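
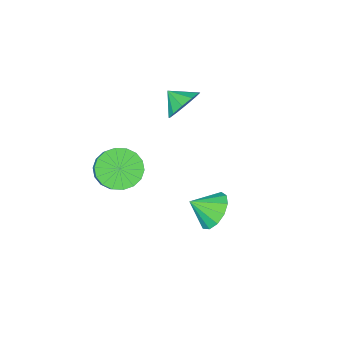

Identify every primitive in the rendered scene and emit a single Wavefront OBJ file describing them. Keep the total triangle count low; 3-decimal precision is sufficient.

v 1.985 -1.88 -2.062
v 2.938 -1.754 -2.598
v 3.407 -0.775 -1.535
v 2.455 -0.9 -0.998
v 2.655 -1.406 -2.794
v 3.125 -0.426 -1.731
v 2.24 -1.152 -2.845
v 2.71 -0.172 -1.782
v 1.775 -1.041 -2.742
v 2.244 -0.061 -1.679
v 1.351 -1.097 -2.503
v 1.82 -0.117 -1.44
v 1.053 -1.308 -2.177
v 1.522 -0.328 -1.114
v 0.939 -1.632 -1.828
v 1.409 -0.652 -0.765
v 1.033 -2.005 -1.525
v 1.502 -1.026 -0.462
v 1.315 -2.354 -1.329
v 1.785 -1.374 -0.266
v 1.73 -2.608 -1.278
v 2.2 -1.628 -0.215
v 2.196 -2.719 -1.381
v 2.665 -1.739 -0.318
v 2.62 -2.663 -1.62
v 3.089 -1.683 -0.557
v 2.918 -2.452 -1.946
v 3.387 -1.472 -0.883
v 3.031 -2.128 -2.295
v 3.501 -1.148 -1.232
v 0.542 3.656 -1.253
v 1.043 3.347 -2.073
v 1.458 3.164 -0.507
v 1.232 3.872 -1.958
v 1.201 4.328 -1.619
v 0.961 4.571 -1.164
v 0.588 4.523 -0.737
v 0.2 4.2 -0.474
v -0.079 3.705 -0.458
v -0.161 3.194 -0.694
v -0.02 2.829 -1.108
v 0.299 2.728 -1.568
v 0.696 2.921 -1.928
v -1.226 -1.323 1.36
v -0.624 -1.556 0.61
v -0.894 -2.197 1.9
v -0.314 -1.199 0.998
v -0.352 -0.889 1.524
v -0.724 -0.745 1.987
v -1.288 -0.821 2.212
v -1.829 -1.089 2.111
v -2.139 -1.446 1.723
v -2.101 -1.757 1.197
v -1.729 -1.901 0.733
v -1.165 -1.824 0.509
f 2 1 5
f 2 5 3
f 3 5 6
f 3 6 4
f 5 1 7
f 5 7 6
f 6 7 8
f 6 8 4
f 7 1 9
f 7 9 8
f 8 9 10
f 8 10 4
f 9 1 11
f 9 11 10
f 10 11 12
f 10 12 4
f 11 1 13
f 11 13 12
f 12 13 14
f 12 14 4
f 13 1 15
f 13 15 14
f 14 15 16
f 14 16 4
f 15 1 17
f 15 17 16
f 16 17 18
f 16 18 4
f 17 1 19
f 17 19 18
f 18 19 20
f 18 20 4
f 19 1 21
f 19 21 20
f 20 21 22
f 20 22 4
f 21 1 23
f 21 23 22
f 22 23 24
f 22 24 4
f 23 1 25
f 23 25 24
f 24 25 26
f 24 26 4
f 25 1 27
f 25 27 26
f 26 27 28
f 26 28 4
f 27 1 29
f 27 29 28
f 28 29 30
f 28 30 4
f 29 1 2
f 29 2 30
f 30 2 3
f 30 3 4
f 32 31 34
f 32 34 33
f 34 31 35
f 34 35 33
f 35 31 36
f 35 36 33
f 36 31 37
f 36 37 33
f 37 31 38
f 37 38 33
f 38 31 39
f 38 39 33
f 39 31 40
f 39 40 33
f 40 31 41
f 40 41 33
f 41 31 42
f 41 42 33
f 42 31 43
f 42 43 33
f 43 31 32
f 43 32 33
f 45 44 47
f 45 47 46
f 47 44 48
f 47 48 46
f 48 44 49
f 48 49 46
f 49 44 50
f 49 50 46
f 50 44 51
f 50 51 46
f 51 44 52
f 51 52 46
f 52 44 53
f 52 53 46
f 53 44 54
f 53 54 46
f 54 44 55
f 54 55 46
f 55 44 45
f 55 45 46



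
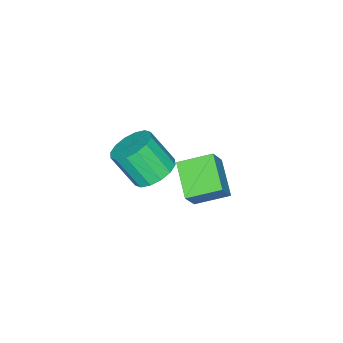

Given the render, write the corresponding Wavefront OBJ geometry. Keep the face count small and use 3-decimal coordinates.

v 2.034 -3.435 -0.263
v 2.875 -3.019 -0.109
v 3.106 -3.988 1.256
v 2.266 -4.405 1.103
v 2.55 -2.746 0.139
v 2.781 -3.715 1.505
v 2.087 -2.658 0.281
v 2.318 -3.627 1.646
v 1.61 -2.778 0.276
v 1.841 -3.747 1.641
v 1.247 -3.074 0.127
v 1.478 -4.043 1.492
v 1.095 -3.467 -0.126
v 1.326 -4.436 1.239
v 1.194 -3.852 -0.416
v 1.425 -4.821 0.949
v 1.519 -4.125 -0.665
v 1.75 -5.094 0.701
v 1.982 -4.213 -0.806
v 2.213 -5.182 0.559
v 2.459 -4.093 -0.801
v 2.69 -5.062 0.564
v 2.822 -3.797 -0.652
v 3.053 -4.766 0.713
v 2.974 -3.404 -0.399
v 3.205 -4.373 0.966
v -2.679 -3.566 -3.627
v -1.918 -3.477 -2.479
v -1.627 -2.367 -4.417
v -0.866 -2.278 -3.269
v -1.754 -4.722 -4.151
v -0.993 -4.633 -3.003
v -0.702 -3.523 -4.941
v 0.059 -3.434 -3.793
f 2 1 5
f 2 5 3
f 3 5 6
f 3 6 4
f 5 1 7
f 5 7 6
f 6 7 8
f 6 8 4
f 7 1 9
f 7 9 8
f 8 9 10
f 8 10 4
f 9 1 11
f 9 11 10
f 10 11 12
f 10 12 4
f 11 1 13
f 11 13 12
f 12 13 14
f 12 14 4
f 13 1 15
f 13 15 14
f 14 15 16
f 14 16 4
f 15 1 17
f 15 17 16
f 16 17 18
f 16 18 4
f 17 1 19
f 17 19 18
f 18 19 20
f 18 20 4
f 19 1 21
f 19 21 20
f 20 21 22
f 20 22 4
f 21 1 23
f 21 23 22
f 22 23 24
f 22 24 4
f 23 1 25
f 23 25 24
f 24 25 26
f 24 26 4
f 25 1 2
f 25 2 26
f 26 2 3
f 26 3 4
f 28 30 27
f 31 28 27
f 27 30 29
f 29 31 27
f 28 34 30
f 32 28 31
f 32 34 28
f 30 34 29
f 33 31 29
f 29 34 33
f 33 32 31
f 34 32 33



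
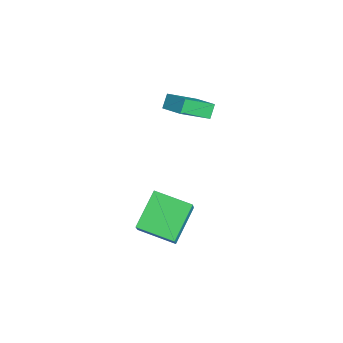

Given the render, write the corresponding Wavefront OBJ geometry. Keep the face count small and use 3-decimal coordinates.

v -3.727 1.338 0.272
v -3.224 -0.124 1.411
v -4.184 1.636 0.857
v -3.682 0.174 1.995
v -2.778 1.986 0.685
v -2.276 0.524 1.823
v -3.236 2.284 1.269
v -2.733 0.822 2.408
v 2.341 -2.254 -1.266
v 1.025 -1.222 -0.168
v 1.489 -2.045 -2.483
v 0.174 -1.013 -1.385
v 3.246 -0.707 -1.635
v 1.931 0.325 -0.537
v 2.395 -0.498 -2.852
v 1.079 0.534 -1.754
f 2 4 1
f 5 2 1
f 1 4 3
f 3 5 1
f 2 8 4
f 6 2 5
f 6 8 2
f 4 8 3
f 7 5 3
f 3 8 7
f 7 6 5
f 8 6 7
f 10 12 9
f 13 10 9
f 9 12 11
f 11 13 9
f 10 16 12
f 14 10 13
f 14 16 10
f 12 16 11
f 15 13 11
f 11 16 15
f 15 14 13
f 16 14 15



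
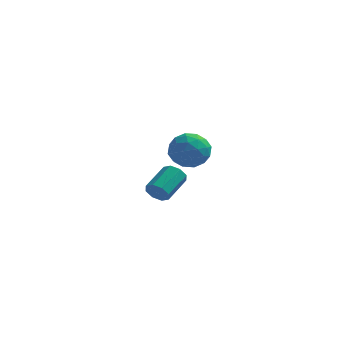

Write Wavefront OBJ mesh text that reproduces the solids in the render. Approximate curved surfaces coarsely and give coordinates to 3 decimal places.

v 1.258 -3.029 0.052
v 1.601 -3.374 0.54
v 2.086 -1.876 1.257
v 1.742 -1.531 0.768
v 1.901 -3.269 0.118
v 2.386 -1.771 0.835
v 1.824 -3.024 -0.343
v 2.309 -1.526 0.374
v 1.415 -2.781 -0.573
v 1.9 -1.283 0.144
v 0.914 -2.684 -0.437
v 1.399 -1.186 0.28
v 0.614 -2.789 -0.015
v 1.099 -1.291 0.702
v 0.691 -3.034 0.446
v 1.176 -1.536 1.163
v 1.1 -3.277 0.676
v 1.585 -1.779 1.393
v 1.247 5.057 0.323
v 2.036 4.41 -0.346
v 0.084 3.47 0.486
v 0.873 2.823 -0.183
v 1.179 3.184 0.942
v 1.897 4.164 0.841
v 0.223 3.716 -0.701
v 0.941 4.696 -0.802
v 1.403 3.581 -0.978
v 1.994 3.252 0.037
v 0.126 4.628 0.103
v 0.717 4.299 1.118
v 1.744 4.872 -0.026
v 0.376 3.008 0.166
v 0.556 3.22 0.827
v 1.02 2.839 0.434
v 1.662 4.728 0.672
v 2.126 4.348 0.279
v 1.622 3.627 1.036
v -0.006 3.532 -0.139
v 0.458 3.152 -0.532
v 1.1 5.041 -0.294
v 1.564 4.66 -0.687
v 0.498 4.253 -0.896
v 1.835 4.005 -0.791
v 1.152 3.073 -0.695
v 0.769 3.597 -0.999
v 1.192 4.173 -1.059
v 2.182 3.812 -0.194
v 1.499 2.879 -0.098
v 1.678 3.091 0.563
v 2.101 3.668 0.504
v 1.81 3.325 -0.566
v 0.621 5.001 0.238
v -0.062 4.068 0.334
v 0.019 4.212 -0.364
v 0.442 4.789 -0.423
v 0.968 4.807 0.835
v 0.285 3.875 0.931
v 0.928 3.707 1.199
v 1.351 4.283 1.139
v 0.31 4.555 0.706
f 2 1 5
f 2 5 3
f 3 5 6
f 3 6 4
f 5 1 7
f 5 7 6
f 6 7 8
f 6 8 4
f 7 1 9
f 7 9 8
f 8 9 10
f 8 10 4
f 9 1 11
f 9 11 10
f 10 11 12
f 10 12 4
f 11 1 13
f 11 13 12
f 12 13 14
f 12 14 4
f 13 1 15
f 13 15 14
f 14 15 16
f 14 16 4
f 15 1 17
f 15 17 16
f 16 17 18
f 16 18 4
f 17 1 2
f 17 2 18
f 18 2 3
f 18 3 4
f 19 56 35
f 56 30 59
f 35 59 24
f 56 59 35
f 19 35 31
f 35 24 36
f 31 36 20
f 35 36 31
f 19 31 40
f 31 20 41
f 40 41 26
f 31 41 40
f 19 40 52
f 40 26 55
f 52 55 29
f 40 55 52
f 19 52 56
f 52 29 60
f 56 60 30
f 52 60 56
f 20 36 47
f 36 24 50
f 47 50 28
f 36 50 47
f 24 59 37
f 59 30 58
f 37 58 23
f 59 58 37
f 30 60 57
f 60 29 53
f 57 53 21
f 60 53 57
f 29 55 54
f 55 26 42
f 54 42 25
f 55 42 54
f 26 41 46
f 41 20 43
f 46 43 27
f 41 43 46
f 22 48 34
f 48 28 49
f 34 49 23
f 48 49 34
f 22 34 32
f 34 23 33
f 32 33 21
f 34 33 32
f 22 32 39
f 32 21 38
f 39 38 25
f 32 38 39
f 22 39 44
f 39 25 45
f 44 45 27
f 39 45 44
f 22 44 48
f 44 27 51
f 48 51 28
f 44 51 48
f 23 49 37
f 49 28 50
f 37 50 24
f 49 50 37
f 21 33 57
f 33 23 58
f 57 58 30
f 33 58 57
f 25 38 54
f 38 21 53
f 54 53 29
f 38 53 54
f 27 45 46
f 45 25 42
f 46 42 26
f 45 42 46
f 28 51 47
f 51 27 43
f 47 43 20
f 51 43 47



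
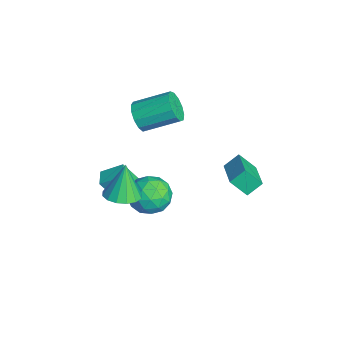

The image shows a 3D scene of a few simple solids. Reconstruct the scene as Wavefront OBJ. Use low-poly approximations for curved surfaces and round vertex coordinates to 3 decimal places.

v -1.369 -1.716 -2.93
v -0.819 -1.463 -1.907
v -0.441 -3.397 -3.013
v 0.109 -3.144 -1.99
v -1.058 -3.368 -1.998
v -1.631 -2.329 -1.946
v 0.371 -2.531 -2.974
v -0.202 -1.492 -2.922
v 0.257 -1.967 -1.935
v -0.627 -2.484 -1.331
v -0.633 -2.376 -3.589
v -1.517 -2.893 -2.985
v -1.175 -1.442 -2.411
v -0.085 -3.418 -2.509
v -0.77 -3.55 -2.513
v -0.447 -3.401 -1.912
v -1.653 -1.951 -2.434
v -1.33 -1.802 -1.833
v -1.47 -2.922 -1.886
v 0.07 -3.058 -3.087
v 0.393 -2.909 -2.486
v -0.813 -1.459 -3.008
v -0.49 -1.31 -2.407
v 0.21 -1.938 -3.034
v -0.22 -1.589 -1.826
v 0.326 -2.578 -1.875
v 0.48 -2.217 -2.453
v 0.143 -1.606 -2.423
v -0.739 -1.893 -1.472
v -0.194 -2.882 -1.521
v -0.879 -3.013 -1.525
v -1.217 -2.402 -1.495
v -0.107 -2.189 -1.488
v -1.066 -1.978 -3.399
v -0.521 -2.967 -3.448
v -0.043 -2.458 -3.425
v -0.381 -1.847 -3.395
v -1.586 -2.282 -3.045
v -1.04 -3.271 -3.094
v -1.403 -3.254 -2.497
v -1.74 -2.643 -2.467
v -1.153 -2.671 -3.432
v 0.844 0.928 0.666
v 0.711 1.694 1.294
v 1.18 1.712 -0.22
v 1.047 2.479 0.409
v 2.673 0.781 1.231
v 2.54 1.548 1.86
v 3.009 1.566 0.346
v 2.876 2.332 0.974
v -2.793 -4.499 -2.257
v -2.49 -3.399 -1.573
v -2.704 -3.652 -3.658
v -2.401 -2.552 -2.974
v -1.879 -4.708 -2.326
v -1.576 -3.608 -1.642
v -1.79 -3.861 -3.727
v -1.487 -2.761 -3.043
v -1.879 -2.675 2.719
v -1.572 -3.094 3.454
v -1.175 -1.324 4.296
v -1.481 -0.905 3.561
v -1.174 -3.037 3.146
v -0.776 -1.267 3.988
v -0.999 -2.864 2.702
v -0.601 -1.095 3.544
v -1.104 -2.632 2.263
v -0.706 -0.862 3.106
v -1.455 -2.413 1.969
v -1.057 -0.644 2.812
v -1.94 -2.278 1.913
v -1.542 -0.508 2.756
v -2.406 -2.268 2.113
v -2.008 -0.498 2.956
v -2.705 -2.388 2.505
v -2.307 -0.618 3.348
v -2.741 -2.598 2.965
v -2.343 -0.829 3.808
v -2.504 -2.833 3.347
v -2.106 -1.064 4.189
v -2.068 -3.018 3.529
v -1.67 -1.248 4.371
v 0.712 -4.036 -0.748
v 1.652 -3.976 -0.515
v 0.228 -3.744 1.128
v 1.515 -3.505 -0.623
v 1.162 -3.177 -0.766
v 0.689 -3.078 -0.903
v 0.223 -3.237 -0.999
v -0.113 -3.609 -1.028
v -0.227 -4.096 -0.982
v -0.09 -4.567 -0.873
v 0.262 -4.895 -0.731
v 0.735 -4.993 -0.594
v 1.202 -4.835 -0.498
v 1.538 -4.462 -0.469
f 1 38 17
f 38 12 41
f 17 41 6
f 38 41 17
f 1 17 13
f 17 6 18
f 13 18 2
f 17 18 13
f 1 13 22
f 13 2 23
f 22 23 8
f 13 23 22
f 1 22 34
f 22 8 37
f 34 37 11
f 22 37 34
f 1 34 38
f 34 11 42
f 38 42 12
f 34 42 38
f 2 18 29
f 18 6 32
f 29 32 10
f 18 32 29
f 6 41 19
f 41 12 40
f 19 40 5
f 41 40 19
f 12 42 39
f 42 11 35
f 39 35 3
f 42 35 39
f 11 37 36
f 37 8 24
f 36 24 7
f 37 24 36
f 8 23 28
f 23 2 25
f 28 25 9
f 23 25 28
f 4 30 16
f 30 10 31
f 16 31 5
f 30 31 16
f 4 16 14
f 16 5 15
f 14 15 3
f 16 15 14
f 4 14 21
f 14 3 20
f 21 20 7
f 14 20 21
f 4 21 26
f 21 7 27
f 26 27 9
f 21 27 26
f 4 26 30
f 26 9 33
f 30 33 10
f 26 33 30
f 5 31 19
f 31 10 32
f 19 32 6
f 31 32 19
f 3 15 39
f 15 5 40
f 39 40 12
f 15 40 39
f 7 20 36
f 20 3 35
f 36 35 11
f 20 35 36
f 9 27 28
f 27 7 24
f 28 24 8
f 27 24 28
f 10 33 29
f 33 9 25
f 29 25 2
f 33 25 29
f 44 46 43
f 47 44 43
f 43 46 45
f 45 47 43
f 44 50 46
f 48 44 47
f 48 50 44
f 46 50 45
f 49 47 45
f 45 50 49
f 49 48 47
f 50 48 49
f 52 54 51
f 55 52 51
f 51 54 53
f 53 55 51
f 52 58 54
f 56 52 55
f 56 58 52
f 54 58 53
f 57 55 53
f 53 58 57
f 57 56 55
f 58 56 57
f 60 59 63
f 60 63 61
f 61 63 64
f 61 64 62
f 63 59 65
f 63 65 64
f 64 65 66
f 64 66 62
f 65 59 67
f 65 67 66
f 66 67 68
f 66 68 62
f 67 59 69
f 67 69 68
f 68 69 70
f 68 70 62
f 69 59 71
f 69 71 70
f 70 71 72
f 70 72 62
f 71 59 73
f 71 73 72
f 72 73 74
f 72 74 62
f 73 59 75
f 73 75 74
f 74 75 76
f 74 76 62
f 75 59 77
f 75 77 76
f 76 77 78
f 76 78 62
f 77 59 79
f 77 79 78
f 78 79 80
f 78 80 62
f 79 59 81
f 79 81 80
f 80 81 82
f 80 82 62
f 81 59 60
f 81 60 82
f 82 60 61
f 82 61 62
f 84 83 86
f 84 86 85
f 86 83 87
f 86 87 85
f 87 83 88
f 87 88 85
f 88 83 89
f 88 89 85
f 89 83 90
f 89 90 85
f 90 83 91
f 90 91 85
f 91 83 92
f 91 92 85
f 92 83 93
f 92 93 85
f 93 83 94
f 93 94 85
f 94 83 95
f 94 95 85
f 95 83 96
f 95 96 85
f 96 83 84
f 96 84 85



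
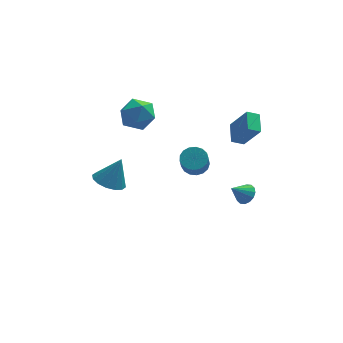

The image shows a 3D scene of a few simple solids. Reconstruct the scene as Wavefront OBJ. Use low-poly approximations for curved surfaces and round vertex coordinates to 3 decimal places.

v -2.316 4.044 3.979
v -1.91 4.52 2.908
v -2.23 2.2 3.192
v -1.824 2.676 2.121
v -1.096 2.698 3.126
v -1.149 3.838 3.612
v -2.991 2.882 2.488
v -3.044 4.022 2.974
v -2.327 3.802 1.986
v -1.156 3.688 2.38
v -2.984 3.032 3.72
v -1.813 2.918 4.114
v 4.378 2.194 -4.035
v 4.906 2.209 -3.475
v 3.422 1.866 -3.125
v 4.763 2.581 -3.492
v 4.516 2.849 -3.654
v 4.232 2.941 -3.918
v 3.988 2.834 -4.213
v 3.847 2.555 -4.461
v 3.849 2.18 -4.595
v 3.993 1.808 -4.579
v 4.239 1.54 -4.417
v 4.523 1.447 -4.153
v 4.768 1.555 -3.857
v 4.908 1.834 -3.609
v -4.048 0.443 -0.64
v -3.357 1.167 -1.046
v -3.272 0.677 1.1
v -3.802 1.465 -0.887
v -4.313 1.49 -0.662
v -4.753 1.234 -0.432
v -5.005 0.767 -0.257
v -5 0.212 -0.185
v -4.74 -0.28 -0.235
v -4.295 -0.579 -0.393
v -3.783 -0.603 -0.618
v -3.343 -0.348 -0.849
v -3.092 0.12 -1.024
v -3.097 0.675 -1.096
v 3.895 0.193 2.257
v 3.122 0.102 2.621
v 3.997 1.491 2.799
v 3.223 1.399 3.163
v 4.757 -0.559 3.897
v 3.983 -0.651 4.261
v 4.858 0.738 4.439
v 4.085 0.647 4.803
v 0.814 -1.625 2.181
v 1.497 -2.053 1.981
v 1.329 -2.843 3.1
v 0.646 -2.415 3.299
v 1.633 -1.758 2.209
v 1.465 -2.548 3.328
v 1.581 -1.433 2.432
v 1.413 -2.223 3.55
v 1.354 -1.151 2.596
v 1.186 -1.941 3.715
v 1.003 -0.978 2.665
v 0.835 -1.769 3.784
v 0.609 -0.954 2.624
v 0.441 -1.744 3.743
v 0.262 -1.083 2.48
v 0.094 -1.873 3.599
v 0.041 -1.336 2.268
v -0.127 -2.126 3.387
v -0.003 -1.656 2.036
v -0.171 -2.446 3.155
v 0.141 -1.968 1.837
v -0.027 -2.758 2.956
v 0.438 -2.202 1.717
v 0.27 -2.992 2.836
v 0.822 -2.304 1.703
v 0.654 -3.094 2.822
v 1.204 -2.25 1.798
v 1.036 -3.04 2.917
f 1 12 6
f 1 6 2
f 1 2 8
f 1 8 11
f 1 11 12
f 2 6 10
f 6 12 5
f 12 11 3
f 11 8 7
f 8 2 9
f 4 10 5
f 4 5 3
f 4 3 7
f 4 7 9
f 4 9 10
f 5 10 6
f 3 5 12
f 7 3 11
f 9 7 8
f 10 9 2
f 14 13 16
f 14 16 15
f 16 13 17
f 16 17 15
f 17 13 18
f 17 18 15
f 18 13 19
f 18 19 15
f 19 13 20
f 19 20 15
f 20 13 21
f 20 21 15
f 21 13 22
f 21 22 15
f 22 13 23
f 22 23 15
f 23 13 24
f 23 24 15
f 24 13 25
f 24 25 15
f 25 13 26
f 25 26 15
f 26 13 14
f 26 14 15
f 28 27 30
f 28 30 29
f 30 27 31
f 30 31 29
f 31 27 32
f 31 32 29
f 32 27 33
f 32 33 29
f 33 27 34
f 33 34 29
f 34 27 35
f 34 35 29
f 35 27 36
f 35 36 29
f 36 27 37
f 36 37 29
f 37 27 38
f 37 38 29
f 38 27 39
f 38 39 29
f 39 27 40
f 39 40 29
f 40 27 28
f 40 28 29
f 42 44 41
f 45 42 41
f 41 44 43
f 43 45 41
f 42 48 44
f 46 42 45
f 46 48 42
f 44 48 43
f 47 45 43
f 43 48 47
f 47 46 45
f 48 46 47
f 50 49 53
f 50 53 51
f 51 53 54
f 51 54 52
f 53 49 55
f 53 55 54
f 54 55 56
f 54 56 52
f 55 49 57
f 55 57 56
f 56 57 58
f 56 58 52
f 57 49 59
f 57 59 58
f 58 59 60
f 58 60 52
f 59 49 61
f 59 61 60
f 60 61 62
f 60 62 52
f 61 49 63
f 61 63 62
f 62 63 64
f 62 64 52
f 63 49 65
f 63 65 64
f 64 65 66
f 64 66 52
f 65 49 67
f 65 67 66
f 66 67 68
f 66 68 52
f 67 49 69
f 67 69 68
f 68 69 70
f 68 70 52
f 69 49 71
f 69 71 70
f 70 71 72
f 70 72 52
f 71 49 73
f 71 73 72
f 72 73 74
f 72 74 52
f 73 49 75
f 73 75 74
f 74 75 76
f 74 76 52
f 75 49 50
f 75 50 76
f 76 50 51
f 76 51 52



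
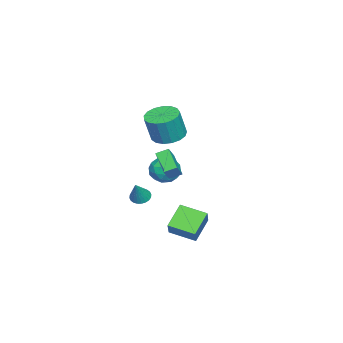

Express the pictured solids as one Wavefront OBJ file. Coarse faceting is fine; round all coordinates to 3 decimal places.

v -3.136 -2.72 -2.514
v -3.435 -2.001 -2.173
v -1.903 -1.803 -3.37
v -2.201 -1.083 -3.029
v -2.479 -2.837 -1.691
v -2.777 -2.117 -1.35
v -1.245 -1.919 -2.547
v -1.544 -1.2 -2.206
v -3.897 -1.778 -3.131
v -2.896 -2.05 -3.044
v -4.204 -3.19 -3.996
v -3.203 -3.462 -3.909
v -3.817 -3.459 -3.068
v -3.627 -2.586 -2.534
v -3.473 -2.654 -4.506
v -3.283 -1.781 -3.972
v -2.634 -2.591 -3.894
v -2.846 -3.089 -3.005
v -4.254 -2.151 -4.035
v -4.466 -2.649 -3.146
v -3.369 -1.79 -3.012
v -3.731 -3.45 -4.028
v -4.092 -3.449 -3.534
v -3.503 -3.608 -3.483
v -3.799 -2.105 -2.712
v -3.211 -2.265 -2.66
v -3.752 -3.093 -2.674
v -3.889 -2.975 -4.38
v -3.301 -3.135 -4.328
v -3.597 -1.632 -3.557
v -3.008 -1.791 -3.506
v -3.348 -2.147 -4.366
v -2.627 -2.268 -3.46
v -2.808 -3.098 -3.968
v -2.966 -2.623 -4.32
v -2.854 -2.11 -4.006
v -2.752 -2.56 -2.937
v -2.933 -3.39 -3.446
v -3.294 -3.389 -2.951
v -3.182 -2.876 -2.637
v -2.598 -2.878 -3.437
v -4.167 -1.85 -3.594
v -4.348 -2.68 -4.103
v -3.918 -2.364 -4.403
v -3.806 -1.851 -4.089
v -4.292 -2.142 -3.072
v -4.473 -2.972 -3.58
v -4.246 -3.13 -3.034
v -4.134 -2.617 -2.72
v -4.502 -2.362 -3.603
v -1.841 -1.794 0.274
v -0.811 -1.782 -0.013
v -0.308 -2.053 1.778
v -1.339 -2.066 2.066
v -0.915 -1.291 0.091
v -0.412 -1.563 1.882
v -1.232 -0.916 0.236
v -0.729 -1.187 2.027
v -1.688 -0.742 0.391
v -1.185 -1.013 2.182
v -2.179 -0.809 0.518
v -1.676 -1.08 2.31
v -2.593 -1.102 0.59
v -2.09 -1.373 2.381
v -2.835 -1.553 0.59
v -2.332 -1.824 2.381
v -2.849 -2.06 0.517
v -2.346 -2.331 2.308
v -2.633 -2.506 0.389
v -2.13 -2.777 2.18
v -2.235 -2.789 0.234
v -1.732 -3.06 2.025
v -1.747 -2.844 0.089
v -1.244 -3.115 1.88
v -1.28 -2.659 -0.014
v -0.778 -2.93 1.777
v -0.943 -2.275 -0.051
v -0.44 -2.547 1.74
v 1.864 -2.272 -3.074
v 2.35 -2.026 -3.391
v 2.716 -2.268 -1.766
v 2.234 -1.823 -3.315
v 2.061 -1.688 -3.204
v 1.858 -1.642 -3.072
v 1.657 -1.693 -2.941
v 1.487 -1.831 -2.829
v 1.374 -2.037 -2.756
v 1.337 -2.278 -2.73
v 1.379 -2.519 -2.757
v 1.495 -2.722 -2.832
v 1.668 -2.857 -2.944
v 1.87 -2.902 -3.075
v 2.072 -2.852 -3.207
v 2.242 -2.713 -3.318
v 2.355 -2.508 -3.392
v 2.392 -2.266 -3.417
v 4.111 0.155 -4.435
v 2.829 0.457 -3.392
v 4.167 1.746 -4.828
v 2.885 2.048 -3.786
v 4.975 0.372 -3.434
v 3.693 0.674 -2.392
v 5.031 1.963 -3.828
v 3.749 2.265 -2.785
f 2 4 1
f 5 2 1
f 1 4 3
f 3 5 1
f 2 8 4
f 6 2 5
f 6 8 2
f 4 8 3
f 7 5 3
f 3 8 7
f 7 6 5
f 8 6 7
f 9 46 25
f 46 20 49
f 25 49 14
f 46 49 25
f 9 25 21
f 25 14 26
f 21 26 10
f 25 26 21
f 9 21 30
f 21 10 31
f 30 31 16
f 21 31 30
f 9 30 42
f 30 16 45
f 42 45 19
f 30 45 42
f 9 42 46
f 42 19 50
f 46 50 20
f 42 50 46
f 10 26 37
f 26 14 40
f 37 40 18
f 26 40 37
f 14 49 27
f 49 20 48
f 27 48 13
f 49 48 27
f 20 50 47
f 50 19 43
f 47 43 11
f 50 43 47
f 19 45 44
f 45 16 32
f 44 32 15
f 45 32 44
f 16 31 36
f 31 10 33
f 36 33 17
f 31 33 36
f 12 38 24
f 38 18 39
f 24 39 13
f 38 39 24
f 12 24 22
f 24 13 23
f 22 23 11
f 24 23 22
f 12 22 29
f 22 11 28
f 29 28 15
f 22 28 29
f 12 29 34
f 29 15 35
f 34 35 17
f 29 35 34
f 12 34 38
f 34 17 41
f 38 41 18
f 34 41 38
f 13 39 27
f 39 18 40
f 27 40 14
f 39 40 27
f 11 23 47
f 23 13 48
f 47 48 20
f 23 48 47
f 15 28 44
f 28 11 43
f 44 43 19
f 28 43 44
f 17 35 36
f 35 15 32
f 36 32 16
f 35 32 36
f 18 41 37
f 41 17 33
f 37 33 10
f 41 33 37
f 52 51 55
f 52 55 53
f 53 55 56
f 53 56 54
f 55 51 57
f 55 57 56
f 56 57 58
f 56 58 54
f 57 51 59
f 57 59 58
f 58 59 60
f 58 60 54
f 59 51 61
f 59 61 60
f 60 61 62
f 60 62 54
f 61 51 63
f 61 63 62
f 62 63 64
f 62 64 54
f 63 51 65
f 63 65 64
f 64 65 66
f 64 66 54
f 65 51 67
f 65 67 66
f 66 67 68
f 66 68 54
f 67 51 69
f 67 69 68
f 68 69 70
f 68 70 54
f 69 51 71
f 69 71 70
f 70 71 72
f 70 72 54
f 71 51 73
f 71 73 72
f 72 73 74
f 72 74 54
f 73 51 75
f 73 75 74
f 74 75 76
f 74 76 54
f 75 51 77
f 75 77 76
f 76 77 78
f 76 78 54
f 77 51 52
f 77 52 78
f 78 52 53
f 78 53 54
f 80 79 82
f 80 82 81
f 82 79 83
f 82 83 81
f 83 79 84
f 83 84 81
f 84 79 85
f 84 85 81
f 85 79 86
f 85 86 81
f 86 79 87
f 86 87 81
f 87 79 88
f 87 88 81
f 88 79 89
f 88 89 81
f 89 79 90
f 89 90 81
f 90 79 91
f 90 91 81
f 91 79 92
f 91 92 81
f 92 79 93
f 92 93 81
f 93 79 94
f 93 94 81
f 94 79 95
f 94 95 81
f 95 79 96
f 95 96 81
f 96 79 80
f 96 80 81
f 98 100 97
f 101 98 97
f 97 100 99
f 99 101 97
f 98 104 100
f 102 98 101
f 102 104 98
f 100 104 99
f 103 101 99
f 99 104 103
f 103 102 101
f 104 102 103



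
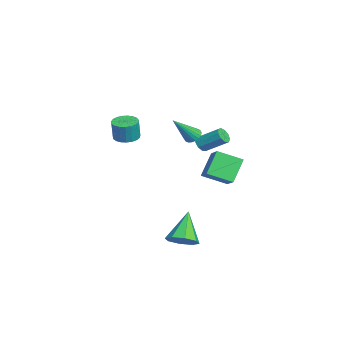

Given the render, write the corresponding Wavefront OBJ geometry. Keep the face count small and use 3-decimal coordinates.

v 1.483 2.023 0.61
v 1.382 0.691 1.201
v 2.517 2.218 1.227
v 2.416 0.887 1.818
v 2.304 1.433 -0.578
v 2.203 0.102 0.013
v 3.338 1.629 0.039
v 3.237 0.297 0.63
v 3.585 -0.945 -3.952
v 4.037 -1.5 -3.423
v 2.355 -0.535 -2.468
v 4.278 -0.864 -3.399
v 4.113 -0.275 -3.699
v 3.638 -0.079 -4.147
v 3.133 -0.39 -4.48
v 2.892 -1.027 -4.504
v 3.057 -1.616 -4.204
v 3.531 -1.812 -3.756
v -2.797 0.525 0.042
v -2.611 0.76 -0.396
v -2.118 1.929 0.441
v -2.303 1.695 0.878
v -2.954 0.862 -0.336
v -2.46 2.031 0.5
v -3.223 0.807 -0.1
v -2.73 1.976 0.736
v -3.293 0.62 0.203
v -2.799 1.789 1.039
v -3.131 0.388 0.43
v -2.637 1.558 1.266
v -2.812 0.221 0.476
v -2.319 1.391 1.312
v -2.486 0.197 0.318
v -1.993 1.366 1.155
v -2.306 0.326 0.032
v -1.812 1.495 0.868
v -2.355 0.548 -0.25
v -1.862 1.717 0.586
v -3.678 -3.396 0.339
v -2.948 -3.426 0.221
v -2.753 -3.513 1.442
v -3.482 -3.484 1.561
v -2.996 -3.123 0.25
v -2.801 -3.21 1.471
v -3.162 -2.868 0.295
v -2.967 -2.955 1.516
v -3.417 -2.704 0.347
v -3.222 -2.791 1.569
v -3.717 -2.66 0.398
v -3.522 -2.747 1.62
v -4.01 -2.743 0.439
v -3.815 -2.83 1.66
v -4.246 -2.939 0.463
v -4.051 -3.026 1.684
v -4.384 -3.214 0.465
v -4.189 -3.302 1.686
v -4.399 -3.521 0.446
v -4.204 -3.608 1.667
v -4.29 -3.806 0.408
v -4.095 -3.894 1.629
v -4.075 -4.021 0.358
v -3.88 -4.108 1.58
v -3.791 -4.127 0.305
v -3.596 -4.214 1.527
v -3.487 -4.107 0.258
v -3.292 -4.194 1.48
v -3.217 -3.964 0.225
v -3.022 -4.051 1.447
v -3.026 -3.723 0.212
v -2.831 -3.81 1.433
v 1.138 -0.227 2.39
v 1.626 -0.125 2.24
v 1.782 -1.293 3.77
v 1.588 0.034 2.381
v 1.472 0.149 2.524
v 1.298 0.198 2.643
v 1.097 0.174 2.718
v 0.903 0.081 2.737
v 0.749 -0.066 2.695
v 0.663 -0.24 2.601
v 0.659 -0.412 2.47
v 0.737 -0.552 2.325
v 0.885 -0.636 2.192
v 1.077 -0.649 2.092
v 1.279 -0.589 2.044
v 1.457 -0.466 2.056
v 1.579 -0.302 2.125
f 2 4 1
f 5 2 1
f 1 4 3
f 3 5 1
f 2 8 4
f 6 2 5
f 6 8 2
f 4 8 3
f 7 5 3
f 3 8 7
f 7 6 5
f 8 6 7
f 10 9 12
f 10 12 11
f 12 9 13
f 12 13 11
f 13 9 14
f 13 14 11
f 14 9 15
f 14 15 11
f 15 9 16
f 15 16 11
f 16 9 17
f 16 17 11
f 17 9 18
f 17 18 11
f 18 9 10
f 18 10 11
f 20 19 23
f 20 23 21
f 21 23 24
f 21 24 22
f 23 19 25
f 23 25 24
f 24 25 26
f 24 26 22
f 25 19 27
f 25 27 26
f 26 27 28
f 26 28 22
f 27 19 29
f 27 29 28
f 28 29 30
f 28 30 22
f 29 19 31
f 29 31 30
f 30 31 32
f 30 32 22
f 31 19 33
f 31 33 32
f 32 33 34
f 32 34 22
f 33 19 35
f 33 35 34
f 34 35 36
f 34 36 22
f 35 19 37
f 35 37 36
f 36 37 38
f 36 38 22
f 37 19 20
f 37 20 38
f 38 20 21
f 38 21 22
f 40 39 43
f 40 43 41
f 41 43 44
f 41 44 42
f 43 39 45
f 43 45 44
f 44 45 46
f 44 46 42
f 45 39 47
f 45 47 46
f 46 47 48
f 46 48 42
f 47 39 49
f 47 49 48
f 48 49 50
f 48 50 42
f 49 39 51
f 49 51 50
f 50 51 52
f 50 52 42
f 51 39 53
f 51 53 52
f 52 53 54
f 52 54 42
f 53 39 55
f 53 55 54
f 54 55 56
f 54 56 42
f 55 39 57
f 55 57 56
f 56 57 58
f 56 58 42
f 57 39 59
f 57 59 58
f 58 59 60
f 58 60 42
f 59 39 61
f 59 61 60
f 60 61 62
f 60 62 42
f 61 39 63
f 61 63 62
f 62 63 64
f 62 64 42
f 63 39 65
f 63 65 64
f 64 65 66
f 64 66 42
f 65 39 67
f 65 67 66
f 66 67 68
f 66 68 42
f 67 39 69
f 67 69 68
f 68 69 70
f 68 70 42
f 69 39 40
f 69 40 70
f 70 40 41
f 70 41 42
f 72 71 74
f 72 74 73
f 74 71 75
f 74 75 73
f 75 71 76
f 75 76 73
f 76 71 77
f 76 77 73
f 77 71 78
f 77 78 73
f 78 71 79
f 78 79 73
f 79 71 80
f 79 80 73
f 80 71 81
f 80 81 73
f 81 71 82
f 81 82 73
f 82 71 83
f 82 83 73
f 83 71 84
f 83 84 73
f 84 71 85
f 84 85 73
f 85 71 86
f 85 86 73
f 86 71 87
f 86 87 73
f 87 71 72
f 87 72 73



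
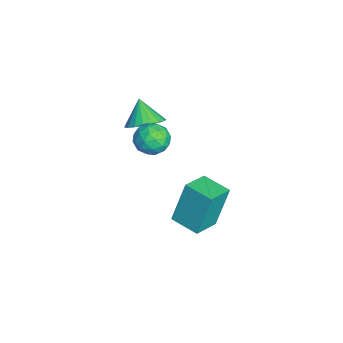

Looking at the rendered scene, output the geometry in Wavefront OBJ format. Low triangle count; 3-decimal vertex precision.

v -3.458 -3.869 -2.393
v -2.975 -3.274 -1.903
v -4.202 -4.111 -1.367
v -3.247 -3.054 -2.048
v -3.555 -2.975 -2.253
v -3.846 -3.051 -2.482
v -4.071 -3.268 -2.696
v -4.189 -3.589 -2.857
v -4.181 -3.959 -2.938
v -4.048 -4.313 -2.925
v -3.813 -4.59 -2.82
v -3.517 -4.743 -2.641
v -3.21 -4.744 -2.419
v -2.947 -4.595 -2.193
v -2.771 -4.32 -2.001
v -2.715 -3.967 -1.877
v -2.787 -3.597 -1.842
v -2.076 -2.866 -2.496
v -1.624 -3.499 -2.844
v -2.576 -3.741 -1.556
v -2.124 -4.374 -1.904
v -1.727 -3.743 -1.492
v -1.418 -3.202 -2.073
v -2.782 -4.038 -2.327
v -2.473 -3.497 -2.908
v -2.06 -4.223 -2.74
v -1.408 -4.04 -2.223
v -2.792 -3.2 -2.177
v -2.14 -3.017 -1.66
v -1.806 -3.106 -2.752
v -2.394 -4.134 -1.648
v -2.16 -3.764 -1.405
v -1.895 -4.135 -1.61
v -1.685 -2.932 -2.299
v -1.419 -3.303 -2.504
v -1.48 -3.447 -1.709
v -2.781 -3.937 -1.896
v -2.515 -4.308 -2.101
v -2.305 -3.105 -2.79
v -2.04 -3.476 -2.995
v -2.72 -3.793 -2.691
v -1.797 -3.903 -2.896
v -2.091 -4.417 -2.343
v -2.478 -4.22 -2.592
v -2.296 -3.902 -2.934
v -1.413 -3.796 -2.592
v -1.707 -4.31 -2.04
v -1.474 -3.939 -1.797
v -1.292 -3.622 -2.139
v -1.67 -4.221 -2.531
v -2.493 -2.93 -2.36
v -2.787 -3.444 -1.808
v -2.908 -3.618 -2.261
v -2.726 -3.301 -2.603
v -2.109 -2.823 -2.057
v -2.403 -3.337 -1.504
v -1.904 -3.338 -1.466
v -1.722 -3.02 -1.808
v -2.53 -3.019 -1.869
v 0.859 -2.132 -4.161
v 0.54 -1.557 -2.23
v 1.714 -1.139 -4.316
v 1.395 -0.564 -2.384
v 1.865 -2.936 -3.756
v 1.546 -2.361 -1.824
v 2.72 -1.943 -3.91
v 2.401 -1.368 -1.979
f 2 1 4
f 2 4 3
f 4 1 5
f 4 5 3
f 5 1 6
f 5 6 3
f 6 1 7
f 6 7 3
f 7 1 8
f 7 8 3
f 8 1 9
f 8 9 3
f 9 1 10
f 9 10 3
f 10 1 11
f 10 11 3
f 11 1 12
f 11 12 3
f 12 1 13
f 12 13 3
f 13 1 14
f 13 14 3
f 14 1 15
f 14 15 3
f 15 1 16
f 15 16 3
f 16 1 17
f 16 17 3
f 17 1 2
f 17 2 3
f 18 55 34
f 55 29 58
f 34 58 23
f 55 58 34
f 18 34 30
f 34 23 35
f 30 35 19
f 34 35 30
f 18 30 39
f 30 19 40
f 39 40 25
f 30 40 39
f 18 39 51
f 39 25 54
f 51 54 28
f 39 54 51
f 18 51 55
f 51 28 59
f 55 59 29
f 51 59 55
f 19 35 46
f 35 23 49
f 46 49 27
f 35 49 46
f 23 58 36
f 58 29 57
f 36 57 22
f 58 57 36
f 29 59 56
f 59 28 52
f 56 52 20
f 59 52 56
f 28 54 53
f 54 25 41
f 53 41 24
f 54 41 53
f 25 40 45
f 40 19 42
f 45 42 26
f 40 42 45
f 21 47 33
f 47 27 48
f 33 48 22
f 47 48 33
f 21 33 31
f 33 22 32
f 31 32 20
f 33 32 31
f 21 31 38
f 31 20 37
f 38 37 24
f 31 37 38
f 21 38 43
f 38 24 44
f 43 44 26
f 38 44 43
f 21 43 47
f 43 26 50
f 47 50 27
f 43 50 47
f 22 48 36
f 48 27 49
f 36 49 23
f 48 49 36
f 20 32 56
f 32 22 57
f 56 57 29
f 32 57 56
f 24 37 53
f 37 20 52
f 53 52 28
f 37 52 53
f 26 44 45
f 44 24 41
f 45 41 25
f 44 41 45
f 27 50 46
f 50 26 42
f 46 42 19
f 50 42 46
f 61 63 60
f 64 61 60
f 60 63 62
f 62 64 60
f 61 67 63
f 65 61 64
f 65 67 61
f 63 67 62
f 66 64 62
f 62 67 66
f 66 65 64
f 67 65 66



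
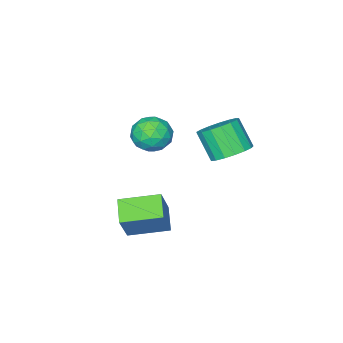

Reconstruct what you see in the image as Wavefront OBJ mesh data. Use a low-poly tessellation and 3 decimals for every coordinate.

v 2.771 1.945 -2.057
v 3.55 2.327 -0.514
v 1.406 3.244 -1.69
v 2.185 3.626 -0.147
v 3.495 2.874 -2.653
v 4.274 3.256 -1.11
v 2.13 4.173 -2.286
v 2.909 4.555 -0.743
v 0.413 2.263 2.736
v 1.057 3.017 2.612
v 1.603 1.203 2.468
v 2.247 1.957 2.344
v 1.865 1.77 3.248
v 1.13 2.425 3.413
v 1.53 1.795 1.667
v 0.795 2.45 1.832
v 1.747 2.727 1.951
v 1.954 2.712 2.928
v 0.706 1.508 2.152
v 0.913 1.493 3.129
v 0.631 2.733 2.698
v 2.029 1.487 2.382
v 1.805 1.377 2.914
v 2.183 1.82 2.841
v 0.673 2.386 3.169
v 1.052 2.829 3.096
v 1.527 2.096 3.469
v 1.608 1.391 1.984
v 1.987 1.834 1.911
v 0.477 2.4 2.239
v 0.855 2.843 2.166
v 1.133 2.124 1.611
v 1.415 3.006 2.236
v 2.114 2.383 2.078
v 1.693 2.287 1.68
v 1.261 2.673 1.778
v 1.536 2.997 2.81
v 2.236 2.374 2.653
v 2.011 2.264 3.184
v 1.579 2.649 3.281
v 1.942 2.827 2.422
v 0.424 1.846 2.427
v 1.124 1.223 2.27
v 1.081 1.571 1.799
v 0.649 1.956 1.896
v 0.546 1.837 3.002
v 1.245 1.214 2.844
v 1.399 1.547 3.302
v 0.967 1.933 3.4
v 0.718 1.393 2.658
v -1.971 3.726 0.451
v -1.113 4.162 0.817
v -1.17 3.17 2.134
v -2.029 2.734 1.769
v -1.475 4.436 1.008
v -1.533 3.445 2.325
v -1.951 4.548 1.071
v -2.009 3.556 2.389
v -2.432 4.472 0.993
v -2.489 3.48 2.31
v -2.807 4.224 0.79
v -2.864 3.232 2.107
v -2.991 3.862 0.51
v -3.048 2.871 1.827
v -2.941 3.47 0.216
v -2.998 2.478 1.533
v -2.669 3.135 -0.024
v -2.726 2.144 1.294
v -2.237 2.937 -0.155
v -2.295 1.945 1.163
v -1.745 2.918 -0.147
v -1.802 1.927 1.171
v -1.304 3.085 -0.002
v -1.361 2.094 1.316
v -1.016 3.399 0.247
v -1.074 2.407 1.564
v -0.947 3.788 0.542
v -1.005 2.796 1.86
f 2 4 1
f 5 2 1
f 1 4 3
f 3 5 1
f 2 8 4
f 6 2 5
f 6 8 2
f 4 8 3
f 7 5 3
f 3 8 7
f 7 6 5
f 8 6 7
f 9 46 25
f 46 20 49
f 25 49 14
f 46 49 25
f 9 25 21
f 25 14 26
f 21 26 10
f 25 26 21
f 9 21 30
f 21 10 31
f 30 31 16
f 21 31 30
f 9 30 42
f 30 16 45
f 42 45 19
f 30 45 42
f 9 42 46
f 42 19 50
f 46 50 20
f 42 50 46
f 10 26 37
f 26 14 40
f 37 40 18
f 26 40 37
f 14 49 27
f 49 20 48
f 27 48 13
f 49 48 27
f 20 50 47
f 50 19 43
f 47 43 11
f 50 43 47
f 19 45 44
f 45 16 32
f 44 32 15
f 45 32 44
f 16 31 36
f 31 10 33
f 36 33 17
f 31 33 36
f 12 38 24
f 38 18 39
f 24 39 13
f 38 39 24
f 12 24 22
f 24 13 23
f 22 23 11
f 24 23 22
f 12 22 29
f 22 11 28
f 29 28 15
f 22 28 29
f 12 29 34
f 29 15 35
f 34 35 17
f 29 35 34
f 12 34 38
f 34 17 41
f 38 41 18
f 34 41 38
f 13 39 27
f 39 18 40
f 27 40 14
f 39 40 27
f 11 23 47
f 23 13 48
f 47 48 20
f 23 48 47
f 15 28 44
f 28 11 43
f 44 43 19
f 28 43 44
f 17 35 36
f 35 15 32
f 36 32 16
f 35 32 36
f 18 41 37
f 41 17 33
f 37 33 10
f 41 33 37
f 52 51 55
f 52 55 53
f 53 55 56
f 53 56 54
f 55 51 57
f 55 57 56
f 56 57 58
f 56 58 54
f 57 51 59
f 57 59 58
f 58 59 60
f 58 60 54
f 59 51 61
f 59 61 60
f 60 61 62
f 60 62 54
f 61 51 63
f 61 63 62
f 62 63 64
f 62 64 54
f 63 51 65
f 63 65 64
f 64 65 66
f 64 66 54
f 65 51 67
f 65 67 66
f 66 67 68
f 66 68 54
f 67 51 69
f 67 69 68
f 68 69 70
f 68 70 54
f 69 51 71
f 69 71 70
f 70 71 72
f 70 72 54
f 71 51 73
f 71 73 72
f 72 73 74
f 72 74 54
f 73 51 75
f 73 75 74
f 74 75 76
f 74 76 54
f 75 51 77
f 75 77 76
f 76 77 78
f 76 78 54
f 77 51 52
f 77 52 78
f 78 52 53
f 78 53 54



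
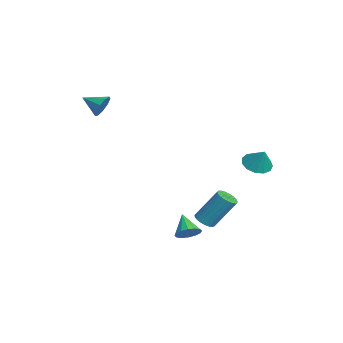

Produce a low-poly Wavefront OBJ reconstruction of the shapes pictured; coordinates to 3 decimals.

v -3.31 -3.233 2.997
v -2.947 -3.146 3.624
v -3.89 -4.187 3.463
v -3.372 -2.884 3.635
v -3.768 -2.784 3.347
v -3.949 -2.895 2.896
v -3.832 -3.163 2.491
v -3.471 -3.464 2.323
v -3.035 -3.657 2.471
v -2.727 -3.651 2.864
v -2.693 -3.45 3.32
v 2.706 0.065 -3.457
v 3.105 0.311 -2.966
v 1.734 -0.065 -2.603
v 2.946 0.593 -3.104
v 2.723 0.734 -3.337
v 2.495 0.695 -3.602
v 2.323 0.487 -3.828
v 2.254 0.166 -3.955
v 2.306 -0.182 -3.949
v 2.465 -0.464 -3.811
v 2.688 -0.605 -3.578
v 2.917 -0.566 -3.313
v 3.088 -0.358 -3.086
v 3.157 -0.037 -2.959
v 1.444 1.11 -3.256
v 1.773 0.669 -3.018
v 2.026 1.749 -1.366
v 1.696 2.19 -1.604
v 1.946 0.806 -3.134
v 2.199 1.886 -1.482
v 2.032 0.995 -3.271
v 2.285 2.076 -1.619
v 2.017 1.205 -3.406
v 2.27 2.285 -1.754
v 1.902 1.398 -3.515
v 2.155 2.478 -1.863
v 1.708 1.541 -3.579
v 1.961 2.622 -1.927
v 1.468 1.61 -3.587
v 1.721 2.69 -1.935
v 1.224 1.592 -3.538
v 1.477 2.672 -1.886
v 1.018 1.491 -3.44
v 1.271 2.571 -1.788
v 0.886 1.324 -3.31
v 1.139 2.404 -1.658
v 0.85 1.12 -3.171
v 1.103 2.2 -1.519
v 0.916 0.914 -3.047
v 1.169 1.994 -1.395
v 1.074 0.742 -2.959
v 1.327 1.822 -1.307
v 1.296 0.634 -2.922
v 1.549 1.714 -1.27
v 1.543 0.608 -2.943
v 1.796 1.688 -1.291
v 3.001 3.352 1.165
v 3.42 3.911 0.796
v 3.559 3.588 2.155
v 3.056 4.112 0.954
v 2.674 4.071 1.179
v 2.396 3.803 1.399
v 2.31 3.391 1.546
v 2.444 2.967 1.571
v 2.754 2.666 1.468
v 3.143 2.582 1.268
v 3.487 2.743 1.036
v 3.677 3.098 0.845
v 3.652 3.533 0.755
f 2 1 4
f 2 4 3
f 4 1 5
f 4 5 3
f 5 1 6
f 5 6 3
f 6 1 7
f 6 7 3
f 7 1 8
f 7 8 3
f 8 1 9
f 8 9 3
f 9 1 10
f 9 10 3
f 10 1 11
f 10 11 3
f 11 1 2
f 11 2 3
f 13 12 15
f 13 15 14
f 15 12 16
f 15 16 14
f 16 12 17
f 16 17 14
f 17 12 18
f 17 18 14
f 18 12 19
f 18 19 14
f 19 12 20
f 19 20 14
f 20 12 21
f 20 21 14
f 21 12 22
f 21 22 14
f 22 12 23
f 22 23 14
f 23 12 24
f 23 24 14
f 24 12 25
f 24 25 14
f 25 12 13
f 25 13 14
f 27 26 30
f 27 30 28
f 28 30 31
f 28 31 29
f 30 26 32
f 30 32 31
f 31 32 33
f 31 33 29
f 32 26 34
f 32 34 33
f 33 34 35
f 33 35 29
f 34 26 36
f 34 36 35
f 35 36 37
f 35 37 29
f 36 26 38
f 36 38 37
f 37 38 39
f 37 39 29
f 38 26 40
f 38 40 39
f 39 40 41
f 39 41 29
f 40 26 42
f 40 42 41
f 41 42 43
f 41 43 29
f 42 26 44
f 42 44 43
f 43 44 45
f 43 45 29
f 44 26 46
f 44 46 45
f 45 46 47
f 45 47 29
f 46 26 48
f 46 48 47
f 47 48 49
f 47 49 29
f 48 26 50
f 48 50 49
f 49 50 51
f 49 51 29
f 50 26 52
f 50 52 51
f 51 52 53
f 51 53 29
f 52 26 54
f 52 54 53
f 53 54 55
f 53 55 29
f 54 26 56
f 54 56 55
f 55 56 57
f 55 57 29
f 56 26 27
f 56 27 57
f 57 27 28
f 57 28 29
f 59 58 61
f 59 61 60
f 61 58 62
f 61 62 60
f 62 58 63
f 62 63 60
f 63 58 64
f 63 64 60
f 64 58 65
f 64 65 60
f 65 58 66
f 65 66 60
f 66 58 67
f 66 67 60
f 67 58 68
f 67 68 60
f 68 58 69
f 68 69 60
f 69 58 70
f 69 70 60
f 70 58 59
f 70 59 60



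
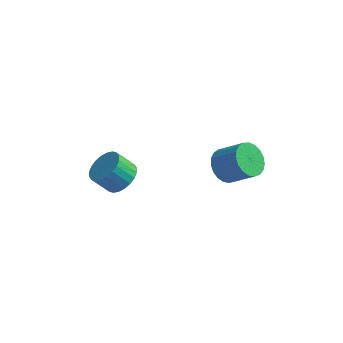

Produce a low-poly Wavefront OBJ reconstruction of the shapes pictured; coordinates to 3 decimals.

v 2.039 1.474 1.42
v 2.692 1.142 0.6
v 4.134 1.013 1.799
v 3.481 1.346 2.62
v 2.745 1.596 0.585
v 4.186 1.467 1.785
v 2.675 2.029 0.715
v 4.117 1.9 1.914
v 2.496 2.366 0.967
v 3.938 2.237 2.166
v 2.238 2.549 1.297
v 3.68 2.42 2.496
v 1.945 2.546 1.649
v 3.387 2.417 2.848
v 1.669 2.358 1.961
v 3.111 2.229 3.16
v 1.456 2.017 2.179
v 2.898 1.888 3.379
v 1.345 1.582 2.267
v 2.787 1.453 3.466
v 1.353 1.129 2.208
v 2.795 1 3.407
v 1.48 0.735 2.013
v 2.922 0.606 3.212
v 1.704 0.469 1.715
v 3.146 0.34 2.914
v 1.986 0.377 1.367
v 3.427 0.248 2.566
v 2.276 0.475 1.027
v 3.718 0.346 2.227
v 2.526 0.745 0.756
v 3.968 0.616 1.956
v -3.083 -0.751 0.674
v -2.251 -0.651 1.371
v -3.126 -0.989 2.463
v -3.957 -1.089 1.766
v -2.406 -0.255 1.369
v -3.281 -0.593 2.462
v -2.664 0.066 1.262
v -3.539 -0.272 2.354
v -2.986 0.262 1.065
v -3.861 -0.076 2.157
v -3.322 0.304 0.808
v -4.197 -0.034 1.901
v -3.622 0.185 0.531
v -4.497 -0.153 1.624
v -3.84 -0.076 0.276
v -4.715 -0.414 1.368
v -3.943 -0.44 0.081
v -4.818 -0.778 1.174
v -3.914 -0.851 -0.023
v -4.789 -1.189 1.069
v -3.759 -1.247 -0.022
v -4.634 -1.585 1.071
v -3.501 -1.568 0.086
v -4.376 -1.906 1.178
v -3.179 -1.764 0.283
v -4.054 -2.102 1.375
v -2.843 -1.806 0.539
v -3.718 -2.144 1.632
v -2.543 -1.687 0.816
v -3.418 -2.025 1.909
v -2.325 -1.426 1.072
v -3.2 -1.764 2.164
v -2.222 -1.062 1.266
v -3.097 -1.4 2.359
f 2 1 5
f 2 5 3
f 3 5 6
f 3 6 4
f 5 1 7
f 5 7 6
f 6 7 8
f 6 8 4
f 7 1 9
f 7 9 8
f 8 9 10
f 8 10 4
f 9 1 11
f 9 11 10
f 10 11 12
f 10 12 4
f 11 1 13
f 11 13 12
f 12 13 14
f 12 14 4
f 13 1 15
f 13 15 14
f 14 15 16
f 14 16 4
f 15 1 17
f 15 17 16
f 16 17 18
f 16 18 4
f 17 1 19
f 17 19 18
f 18 19 20
f 18 20 4
f 19 1 21
f 19 21 20
f 20 21 22
f 20 22 4
f 21 1 23
f 21 23 22
f 22 23 24
f 22 24 4
f 23 1 25
f 23 25 24
f 24 25 26
f 24 26 4
f 25 1 27
f 25 27 26
f 26 27 28
f 26 28 4
f 27 1 29
f 27 29 28
f 28 29 30
f 28 30 4
f 29 1 31
f 29 31 30
f 30 31 32
f 30 32 4
f 31 1 2
f 31 2 32
f 32 2 3
f 32 3 4
f 34 33 37
f 34 37 35
f 35 37 38
f 35 38 36
f 37 33 39
f 37 39 38
f 38 39 40
f 38 40 36
f 39 33 41
f 39 41 40
f 40 41 42
f 40 42 36
f 41 33 43
f 41 43 42
f 42 43 44
f 42 44 36
f 43 33 45
f 43 45 44
f 44 45 46
f 44 46 36
f 45 33 47
f 45 47 46
f 46 47 48
f 46 48 36
f 47 33 49
f 47 49 48
f 48 49 50
f 48 50 36
f 49 33 51
f 49 51 50
f 50 51 52
f 50 52 36
f 51 33 53
f 51 53 52
f 52 53 54
f 52 54 36
f 53 33 55
f 53 55 54
f 54 55 56
f 54 56 36
f 55 33 57
f 55 57 56
f 56 57 58
f 56 58 36
f 57 33 59
f 57 59 58
f 58 59 60
f 58 60 36
f 59 33 61
f 59 61 60
f 60 61 62
f 60 62 36
f 61 33 63
f 61 63 62
f 62 63 64
f 62 64 36
f 63 33 65
f 63 65 64
f 64 65 66
f 64 66 36
f 65 33 34
f 65 34 66
f 66 34 35
f 66 35 36



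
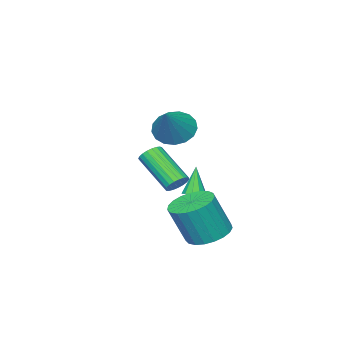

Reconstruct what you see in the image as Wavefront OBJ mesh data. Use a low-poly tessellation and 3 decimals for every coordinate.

v 1.914 1.286 -2.743
v 2.398 1.235 -2.591
v 1.466 0.994 -1.417
v 2.315 1.537 -2.552
v 2.079 1.743 -2.586
v 1.78 1.775 -2.68
v 1.532 1.62 -2.798
v 1.43 1.338 -2.895
v 1.513 1.036 -2.934
v 1.749 0.83 -2.9
v 2.048 0.798 -2.806
v 2.296 0.953 -2.688
v 2.229 2.362 -4.524
v 2.828 3.174 -4.555
v 3.47 2.771 -2.748
v 2.871 1.958 -2.716
v 2.474 3.333 -4.394
v 3.116 2.93 -2.586
v 2.077 3.323 -4.255
v 2.719 2.92 -2.448
v 1.707 3.148 -4.163
v 2.349 2.744 -2.356
v 1.427 2.836 -4.133
v 2.069 2.433 -2.326
v 1.286 2.442 -4.171
v 1.928 2.039 -2.363
v 1.308 2.035 -4.27
v 1.95 1.631 -2.462
v 1.489 1.683 -4.412
v 2.131 1.28 -2.605
v 1.798 1.45 -4.574
v 2.44 1.046 -2.767
v 2.181 1.373 -4.727
v 2.823 0.97 -2.92
v 2.573 1.468 -4.845
v 3.215 1.065 -3.038
v 2.906 1.717 -4.908
v 3.547 1.314 -3.1
v 3.121 2.078 -4.904
v 3.763 1.675 -3.096
v 3.182 2.488 -4.834
v 3.824 2.084 -3.027
v 3.078 2.875 -4.711
v 3.72 2.472 -2.903
v 0.588 -0.808 -3.132
v 1.173 -0.884 -3.166
v 1.036 -2.547 -1.843
v 0.452 -2.472 -1.808
v 1.152 -0.731 -2.976
v 1.015 -2.394 -1.653
v 1.034 -0.591 -2.812
v 0.898 -2.254 -1.489
v 0.84 -0.489 -2.704
v 0.703 -2.152 -1.381
v 0.601 -0.442 -2.67
v 0.464 -2.105 -1.346
v 0.361 -0.458 -2.715
v 0.224 -2.121 -1.392
v 0.16 -0.535 -2.833
v 0.023 -2.198 -1.509
v 0.033 -0.659 -3.002
v -0.104 -2.323 -1.678
v 0.002 -0.809 -3.194
v -0.135 -2.473 -1.87
v 0.072 -0.959 -3.375
v -0.065 -2.622 -2.051
v 0.232 -1.083 -3.514
v 0.095 -2.746 -2.19
v 0.454 -1.159 -3.587
v 0.317 -2.822 -2.263
v 0.698 -1.175 -3.581
v 0.561 -2.838 -2.257
v 0.924 -1.127 -3.498
v 0.787 -2.79 -2.174
v 1.092 -1.024 -3.351
v 0.955 -2.688 -2.028
v 1.865 0.175 0.65
v 2.449 -0.541 0.428
v 3.135 0.825 1.89
v 2.565 -0.212 0.136
v 2.521 0.206 -0.037
v 2.326 0.617 -0.053
v 2.026 0.926 0.091
v 1.689 1.064 0.364
v 1.393 0.998 0.702
v 1.205 0.743 1.029
v 1.168 0.358 1.268
v 1.29 -0.069 1.366
v 1.545 -0.439 1.3
v 1.873 -0.67 1.085
v 2.199 -0.706 0.77
f 2 1 4
f 2 4 3
f 4 1 5
f 4 5 3
f 5 1 6
f 5 6 3
f 6 1 7
f 6 7 3
f 7 1 8
f 7 8 3
f 8 1 9
f 8 9 3
f 9 1 10
f 9 10 3
f 10 1 11
f 10 11 3
f 11 1 12
f 11 12 3
f 12 1 2
f 12 2 3
f 14 13 17
f 14 17 15
f 15 17 18
f 15 18 16
f 17 13 19
f 17 19 18
f 18 19 20
f 18 20 16
f 19 13 21
f 19 21 20
f 20 21 22
f 20 22 16
f 21 13 23
f 21 23 22
f 22 23 24
f 22 24 16
f 23 13 25
f 23 25 24
f 24 25 26
f 24 26 16
f 25 13 27
f 25 27 26
f 26 27 28
f 26 28 16
f 27 13 29
f 27 29 28
f 28 29 30
f 28 30 16
f 29 13 31
f 29 31 30
f 30 31 32
f 30 32 16
f 31 13 33
f 31 33 32
f 32 33 34
f 32 34 16
f 33 13 35
f 33 35 34
f 34 35 36
f 34 36 16
f 35 13 37
f 35 37 36
f 36 37 38
f 36 38 16
f 37 13 39
f 37 39 38
f 38 39 40
f 38 40 16
f 39 13 41
f 39 41 40
f 40 41 42
f 40 42 16
f 41 13 43
f 41 43 42
f 42 43 44
f 42 44 16
f 43 13 14
f 43 14 44
f 44 14 15
f 44 15 16
f 46 45 49
f 46 49 47
f 47 49 50
f 47 50 48
f 49 45 51
f 49 51 50
f 50 51 52
f 50 52 48
f 51 45 53
f 51 53 52
f 52 53 54
f 52 54 48
f 53 45 55
f 53 55 54
f 54 55 56
f 54 56 48
f 55 45 57
f 55 57 56
f 56 57 58
f 56 58 48
f 57 45 59
f 57 59 58
f 58 59 60
f 58 60 48
f 59 45 61
f 59 61 60
f 60 61 62
f 60 62 48
f 61 45 63
f 61 63 62
f 62 63 64
f 62 64 48
f 63 45 65
f 63 65 64
f 64 65 66
f 64 66 48
f 65 45 67
f 65 67 66
f 66 67 68
f 66 68 48
f 67 45 69
f 67 69 68
f 68 69 70
f 68 70 48
f 69 45 71
f 69 71 70
f 70 71 72
f 70 72 48
f 71 45 73
f 71 73 72
f 72 73 74
f 72 74 48
f 73 45 75
f 73 75 74
f 74 75 76
f 74 76 48
f 75 45 46
f 75 46 76
f 76 46 47
f 76 47 48
f 78 77 80
f 78 80 79
f 80 77 81
f 80 81 79
f 81 77 82
f 81 82 79
f 82 77 83
f 82 83 79
f 83 77 84
f 83 84 79
f 84 77 85
f 84 85 79
f 85 77 86
f 85 86 79
f 86 77 87
f 86 87 79
f 87 77 88
f 87 88 79
f 88 77 89
f 88 89 79
f 89 77 90
f 89 90 79
f 90 77 91
f 90 91 79
f 91 77 78
f 91 78 79



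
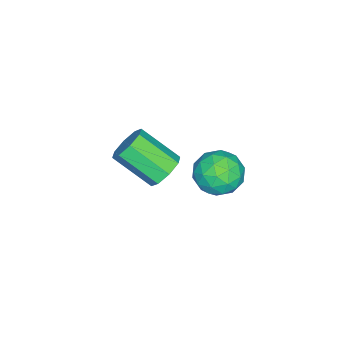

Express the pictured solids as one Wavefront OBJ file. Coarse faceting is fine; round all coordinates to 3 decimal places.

v -4.002 -1.668 0.161
v -3.415 -1.625 0.204
v -3.392 -2.748 1.022
v -3.978 -2.792 0.979
v -3.629 -1.394 0.527
v -3.606 -2.517 1.346
v -4.062 -1.324 0.635
v -4.039 -2.447 1.454
v -4.459 -1.455 0.466
v -4.436 -2.578 1.285
v -4.588 -1.712 0.118
v -4.565 -2.835 0.936
v -4.374 -1.943 -0.206
v -4.351 -3.066 0.613
v -3.941 -2.013 -0.314
v -3.918 -3.136 0.505
v -3.544 -1.882 -0.145
v -3.521 -3.005 0.674
v -2.923 0.551 3.03
v -2.428 1.015 3.217
v -2.192 0.065 2.303
v -1.697 0.529 2.49
v -1.909 0.037 2.947
v -2.361 0.338 3.397
v -2.259 0.742 2.123
v -2.711 1.043 2.573
v -2.017 1.134 2.657
v -1.801 0.698 3.166
v -2.819 0.382 2.354
v -2.603 -0.054 2.863
v -2.74 0.826 3.187
v -1.88 0.254 2.333
v -2.005 -0.035 2.601
v -1.714 0.238 2.711
v -2.7 0.428 3.293
v -2.409 0.7 3.403
v -2.104 0.125 3.244
v -2.211 0.38 2.117
v -1.92 0.652 2.227
v -2.906 0.842 2.809
v -2.615 1.115 2.919
v -2.516 0.955 2.276
v -2.207 1.168 2.968
v -1.778 0.883 2.541
v -2.108 1.008 2.325
v -2.374 1.185 2.589
v -2.08 0.912 3.267
v -1.65 0.626 2.84
v -1.775 0.337 3.109
v -2.041 0.514 3.373
v -1.839 0.982 2.938
v -2.97 0.454 2.68
v -2.54 0.168 2.253
v -2.579 0.566 2.147
v -2.845 0.743 2.411
v -2.842 0.197 2.979
v -2.413 -0.088 2.552
v -2.246 -0.105 2.931
v -2.512 0.072 3.195
v -2.781 0.098 2.582
f 2 1 5
f 2 5 3
f 3 5 6
f 3 6 4
f 5 1 7
f 5 7 6
f 6 7 8
f 6 8 4
f 7 1 9
f 7 9 8
f 8 9 10
f 8 10 4
f 9 1 11
f 9 11 10
f 10 11 12
f 10 12 4
f 11 1 13
f 11 13 12
f 12 13 14
f 12 14 4
f 13 1 15
f 13 15 14
f 14 15 16
f 14 16 4
f 15 1 17
f 15 17 16
f 16 17 18
f 16 18 4
f 17 1 2
f 17 2 18
f 18 2 3
f 18 3 4
f 19 56 35
f 56 30 59
f 35 59 24
f 56 59 35
f 19 35 31
f 35 24 36
f 31 36 20
f 35 36 31
f 19 31 40
f 31 20 41
f 40 41 26
f 31 41 40
f 19 40 52
f 40 26 55
f 52 55 29
f 40 55 52
f 19 52 56
f 52 29 60
f 56 60 30
f 52 60 56
f 20 36 47
f 36 24 50
f 47 50 28
f 36 50 47
f 24 59 37
f 59 30 58
f 37 58 23
f 59 58 37
f 30 60 57
f 60 29 53
f 57 53 21
f 60 53 57
f 29 55 54
f 55 26 42
f 54 42 25
f 55 42 54
f 26 41 46
f 41 20 43
f 46 43 27
f 41 43 46
f 22 48 34
f 48 28 49
f 34 49 23
f 48 49 34
f 22 34 32
f 34 23 33
f 32 33 21
f 34 33 32
f 22 32 39
f 32 21 38
f 39 38 25
f 32 38 39
f 22 39 44
f 39 25 45
f 44 45 27
f 39 45 44
f 22 44 48
f 44 27 51
f 48 51 28
f 44 51 48
f 23 49 37
f 49 28 50
f 37 50 24
f 49 50 37
f 21 33 57
f 33 23 58
f 57 58 30
f 33 58 57
f 25 38 54
f 38 21 53
f 54 53 29
f 38 53 54
f 27 45 46
f 45 25 42
f 46 42 26
f 45 42 46
f 28 51 47
f 51 27 43
f 47 43 20
f 51 43 47



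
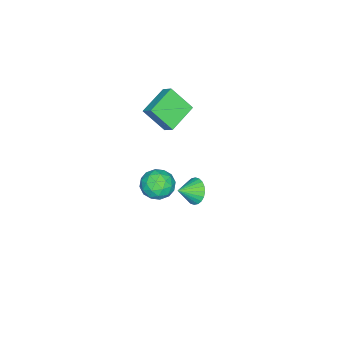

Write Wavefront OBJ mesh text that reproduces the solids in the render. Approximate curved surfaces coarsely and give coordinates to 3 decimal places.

v -4.416 -0.987 2.814
v -4.157 -2.257 4.203
v -4.147 -0.306 3.387
v -3.888 -1.576 4.776
v -2.512 -1.244 2.224
v -2.253 -2.514 3.613
v -2.243 -0.563 2.797
v -1.984 -1.833 4.186
v 0.087 2.135 0.418
v 0.681 2.666 0.02
v 0.993 1.545 0.982
v 0.616 2.844 0.311
v 0.47 2.914 0.618
v 0.265 2.865 0.895
v 0.034 2.705 1.099
v -0.189 2.459 1.199
v -0.37 2.163 1.181
v -0.482 1.864 1.046
v -0.507 1.605 0.815
v -0.441 1.427 0.524
v -0.295 1.357 0.217
v -0.091 1.406 -0.06
v 0.14 1.565 -0.264
v 0.363 1.812 -0.364
v 0.545 2.107 -0.345
v 0.656 2.407 -0.21
v -3.776 -1.499 -3.246
v -3.046 -0.921 -3.877
v -2.814 -3.019 -3.523
v -2.084 -2.441 -4.154
v -2.135 -2.26 -3.045
v -2.73 -1.32 -2.874
v -3.13 -2.62 -4.526
v -3.725 -1.68 -4.355
v -2.647 -1.614 -4.669
v -2.031 -1.391 -3.753
v -3.829 -2.549 -3.647
v -3.213 -2.326 -2.731
v -3.496 -1.076 -3.537
v -2.364 -2.864 -3.863
v -2.394 -2.757 -3.211
v -1.965 -2.417 -3.582
v -3.31 -1.311 -2.947
v -2.88 -0.972 -3.319
v -2.345 -1.758 -2.83
v -2.98 -2.968 -4.081
v -2.55 -2.629 -4.453
v -3.895 -1.523 -3.818
v -3.466 -1.183 -4.189
v -3.515 -2.182 -4.57
v -2.832 -1.144 -4.373
v -2.266 -2.038 -4.536
v -2.881 -2.143 -4.755
v -3.231 -1.591 -4.654
v -2.47 -1.013 -3.836
v -1.904 -1.907 -3.998
v -1.934 -1.8 -3.346
v -2.284 -1.248 -3.246
v -2.235 -1.421 -4.301
v -3.956 -2.033 -3.402
v -3.39 -2.927 -3.564
v -3.576 -2.692 -4.154
v -3.926 -2.14 -4.054
v -3.594 -1.902 -2.864
v -3.028 -2.796 -3.027
v -2.629 -2.349 -2.746
v -2.979 -1.797 -2.645
v -3.625 -2.519 -3.099
f 2 4 1
f 5 2 1
f 1 4 3
f 3 5 1
f 2 8 4
f 6 2 5
f 6 8 2
f 4 8 3
f 7 5 3
f 3 8 7
f 7 6 5
f 8 6 7
f 10 9 12
f 10 12 11
f 12 9 13
f 12 13 11
f 13 9 14
f 13 14 11
f 14 9 15
f 14 15 11
f 15 9 16
f 15 16 11
f 16 9 17
f 16 17 11
f 17 9 18
f 17 18 11
f 18 9 19
f 18 19 11
f 19 9 20
f 19 20 11
f 20 9 21
f 20 21 11
f 21 9 22
f 21 22 11
f 22 9 23
f 22 23 11
f 23 9 24
f 23 24 11
f 24 9 25
f 24 25 11
f 25 9 26
f 25 26 11
f 26 9 10
f 26 10 11
f 27 64 43
f 64 38 67
f 43 67 32
f 64 67 43
f 27 43 39
f 43 32 44
f 39 44 28
f 43 44 39
f 27 39 48
f 39 28 49
f 48 49 34
f 39 49 48
f 27 48 60
f 48 34 63
f 60 63 37
f 48 63 60
f 27 60 64
f 60 37 68
f 64 68 38
f 60 68 64
f 28 44 55
f 44 32 58
f 55 58 36
f 44 58 55
f 32 67 45
f 67 38 66
f 45 66 31
f 67 66 45
f 38 68 65
f 68 37 61
f 65 61 29
f 68 61 65
f 37 63 62
f 63 34 50
f 62 50 33
f 63 50 62
f 34 49 54
f 49 28 51
f 54 51 35
f 49 51 54
f 30 56 42
f 56 36 57
f 42 57 31
f 56 57 42
f 30 42 40
f 42 31 41
f 40 41 29
f 42 41 40
f 30 40 47
f 40 29 46
f 47 46 33
f 40 46 47
f 30 47 52
f 47 33 53
f 52 53 35
f 47 53 52
f 30 52 56
f 52 35 59
f 56 59 36
f 52 59 56
f 31 57 45
f 57 36 58
f 45 58 32
f 57 58 45
f 29 41 65
f 41 31 66
f 65 66 38
f 41 66 65
f 33 46 62
f 46 29 61
f 62 61 37
f 46 61 62
f 35 53 54
f 53 33 50
f 54 50 34
f 53 50 54
f 36 59 55
f 59 35 51
f 55 51 28
f 59 51 55



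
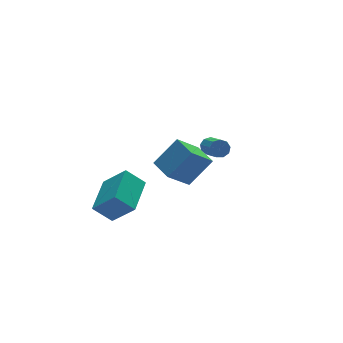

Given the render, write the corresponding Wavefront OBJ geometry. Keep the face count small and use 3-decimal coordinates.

v 1.742 3.57 -0.514
v 2.282 3.465 -0.524
v 2.018 2.006 0.424
v 1.478 2.11 0.434
v 2.197 3.676 -0.224
v 1.933 2.216 0.724
v 1.9 3.836 -0.059
v 1.635 2.377 0.888
v 1.528 3.872 -0.108
v 1.263 2.413 0.84
v 1.257 3.767 -0.346
v 0.992 2.307 0.602
v 1.213 3.569 -0.663
v 0.948 2.11 0.285
v 1.417 3.371 -0.91
v 1.152 1.912 0.038
v 1.773 3.267 -0.972
v 1.508 1.807 -0.024
v 2.115 3.304 -0.819
v 1.85 1.845 0.129
v -2.501 -2.008 2.262
v -3.727 -2.159 3.445
v -2.57 -0.714 2.356
v -3.796 -0.864 3.538
v -1.264 -2.036 3.542
v -2.49 -2.186 4.724
v -1.333 -0.741 3.635
v -2.559 -0.892 4.818
v -4.305 2.701 -3.407
v -3.512 1.716 -2.071
v -5.139 3.245 -2.511
v -4.346 2.26 -1.175
v -2.894 4.3 -3.065
v -2.101 3.315 -1.729
v -3.728 4.844 -2.169
v -2.935 3.859 -0.833
f 2 1 5
f 2 5 3
f 3 5 6
f 3 6 4
f 5 1 7
f 5 7 6
f 6 7 8
f 6 8 4
f 7 1 9
f 7 9 8
f 8 9 10
f 8 10 4
f 9 1 11
f 9 11 10
f 10 11 12
f 10 12 4
f 11 1 13
f 11 13 12
f 12 13 14
f 12 14 4
f 13 1 15
f 13 15 14
f 14 15 16
f 14 16 4
f 15 1 17
f 15 17 16
f 16 17 18
f 16 18 4
f 17 1 19
f 17 19 18
f 18 19 20
f 18 20 4
f 19 1 2
f 19 2 20
f 20 2 3
f 20 3 4
f 22 24 21
f 25 22 21
f 21 24 23
f 23 25 21
f 22 28 24
f 26 22 25
f 26 28 22
f 24 28 23
f 27 25 23
f 23 28 27
f 27 26 25
f 28 26 27
f 30 32 29
f 33 30 29
f 29 32 31
f 31 33 29
f 30 36 32
f 34 30 33
f 34 36 30
f 32 36 31
f 35 33 31
f 31 36 35
f 35 34 33
f 36 34 35



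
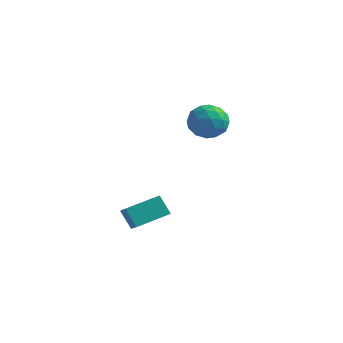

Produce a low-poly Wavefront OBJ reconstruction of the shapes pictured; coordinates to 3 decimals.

v -0.092 4.131 0.917
v 0.569 4.884 0.636
v 1.171 3.016 0.904
v 1.832 3.769 0.623
v 1.415 3.772 1.577
v 0.635 4.46 1.585
v 1.105 3.44 -0.045
v 0.325 4.128 -0.037
v 1.309 4.457 0.042
v 1.501 4.662 1.044
v 0.239 3.238 0.496
v 0.431 3.443 1.498
v 0.128 4.605 0.778
v 1.612 3.295 0.762
v 1.367 3.296 1.323
v 1.756 3.739 1.158
v 0.166 4.356 1.335
v 0.555 4.799 1.17
v 1.052 4.145 1.723
v 1.185 3.101 0.37
v 1.574 3.544 0.205
v -0.016 4.161 0.382
v 0.373 4.604 0.217
v 0.688 3.755 -0.183
v 0.952 4.797 0.263
v 1.694 4.142 0.256
v 1.267 3.948 -0.137
v 0.808 4.353 -0.132
v 1.064 4.917 0.852
v 1.806 4.262 0.845
v 1.561 4.264 1.405
v 1.103 4.669 1.41
v 1.499 4.666 0.503
v -0.066 3.638 0.695
v 0.676 2.983 0.688
v 0.637 3.231 0.13
v 0.179 3.636 0.135
v 0.046 3.758 1.284
v 0.788 3.103 1.277
v 0.932 3.547 1.672
v 0.473 3.952 1.677
v 0.241 3.234 1.037
v -0.346 -1.587 -2.804
v 0.438 -2.383 -2.083
v 0.57 -0.268 -2.344
v 1.354 -1.065 -1.623
v 0.306 -1.735 -3.677
v 1.09 -2.532 -2.956
v 1.222 -0.417 -3.217
v 2.006 -1.213 -2.496
f 1 38 17
f 38 12 41
f 17 41 6
f 38 41 17
f 1 17 13
f 17 6 18
f 13 18 2
f 17 18 13
f 1 13 22
f 13 2 23
f 22 23 8
f 13 23 22
f 1 22 34
f 22 8 37
f 34 37 11
f 22 37 34
f 1 34 38
f 34 11 42
f 38 42 12
f 34 42 38
f 2 18 29
f 18 6 32
f 29 32 10
f 18 32 29
f 6 41 19
f 41 12 40
f 19 40 5
f 41 40 19
f 12 42 39
f 42 11 35
f 39 35 3
f 42 35 39
f 11 37 36
f 37 8 24
f 36 24 7
f 37 24 36
f 8 23 28
f 23 2 25
f 28 25 9
f 23 25 28
f 4 30 16
f 30 10 31
f 16 31 5
f 30 31 16
f 4 16 14
f 16 5 15
f 14 15 3
f 16 15 14
f 4 14 21
f 14 3 20
f 21 20 7
f 14 20 21
f 4 21 26
f 21 7 27
f 26 27 9
f 21 27 26
f 4 26 30
f 26 9 33
f 30 33 10
f 26 33 30
f 5 31 19
f 31 10 32
f 19 32 6
f 31 32 19
f 3 15 39
f 15 5 40
f 39 40 12
f 15 40 39
f 7 20 36
f 20 3 35
f 36 35 11
f 20 35 36
f 9 27 28
f 27 7 24
f 28 24 8
f 27 24 28
f 10 33 29
f 33 9 25
f 29 25 2
f 33 25 29
f 44 46 43
f 47 44 43
f 43 46 45
f 45 47 43
f 44 50 46
f 48 44 47
f 48 50 44
f 46 50 45
f 49 47 45
f 45 50 49
f 49 48 47
f 50 48 49



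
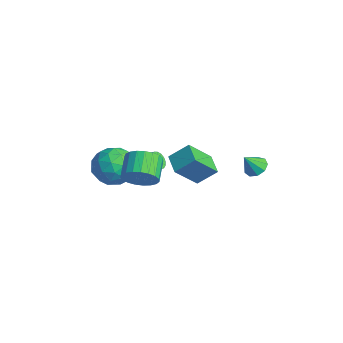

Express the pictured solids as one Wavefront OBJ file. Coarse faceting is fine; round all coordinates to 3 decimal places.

v -0.601 -1.844 -0.708
v -0.086 -1.308 -1.688
v 0.086 -3.612 -1.312
v 0.601 -3.076 -2.292
v 1.048 -2.859 -1.167
v 0.623 -1.767 -0.793
v -0.623 -3.153 -2.207
v -1.048 -2.061 -1.833
v -0.099 -2.118 -2.614
v 0.934 -1.936 -1.972
v -0.934 -2.984 -1.028
v 0.099 -2.802 -0.386
v -0.404 -1.421 -1.145
v 0.404 -3.499 -1.855
v 0.666 -3.371 -1.193
v 0.97 -3.057 -1.77
v 0.013 -1.69 -0.619
v 0.316 -1.375 -1.195
v 0.982 -2.287 -0.889
v -0.316 -3.545 -1.805
v -0.013 -3.23 -2.381
v -0.97 -1.863 -1.23
v -0.666 -1.549 -1.807
v -0.982 -2.633 -2.111
v -0.109 -1.582 -2.266
v 0.295 -2.621 -2.621
v -0.425 -2.667 -2.57
v -0.674 -2.024 -2.351
v 0.498 -1.475 -1.888
v 0.902 -2.514 -2.243
v 1.165 -2.387 -1.581
v 0.915 -1.744 -1.362
v 0.491 -1.951 -2.432
v -0.902 -2.406 -0.757
v -0.498 -3.445 -1.112
v -0.915 -3.176 -1.638
v -1.165 -2.533 -1.419
v -0.295 -2.299 -0.379
v 0.109 -3.338 -0.734
v 0.674 -2.896 -0.649
v 0.425 -2.253 -0.43
v -0.491 -2.969 -0.568
v 2.394 4.201 -2.03
v 2.687 3.711 -2.399
v 2.426 3.499 -1.07
v 3.012 3.984 -2.21
v 3.049 4.359 -1.937
v 2.778 4.66 -1.708
v 2.328 4.746 -1.629
v 1.908 4.578 -1.738
v 1.716 4.233 -1.984
v 1.841 3.873 -2.251
v 2.224 3.667 -2.415
v 2.87 -2.321 -0.542
v 3.519 -1.813 -0.071
v 2.52 -1.151 0.593
v 1.87 -1.659 0.122
v 3.456 -1.589 -0.39
v 2.456 -0.927 0.274
v 3.29 -1.491 -0.735
v 2.291 -0.83 -0.072
v 3.053 -1.538 -1.047
v 2.053 -0.876 -0.384
v 2.783 -1.719 -1.272
v 1.784 -1.057 -0.608
v 2.529 -2.005 -1.37
v 1.529 -1.343 -0.707
v 2.333 -2.345 -1.325
v 1.334 -1.683 -0.662
v 2.23 -2.681 -1.145
v 1.231 -2.019 -0.481
v 2.238 -2.955 -0.86
v 1.239 -2.293 -0.197
v 2.355 -3.119 -0.521
v 1.356 -2.457 0.143
v 2.561 -3.145 -0.185
v 1.562 -2.483 0.479
v 2.82 -3.029 0.09
v 1.821 -2.367 0.753
v 3.088 -2.79 0.255
v 2.089 -2.128 0.919
v 3.318 -2.47 0.282
v 2.319 -1.808 0.946
v 3.471 -2.124 0.167
v 2.471 -1.462 0.831
v -1.103 -0.449 -2.813
v -0.676 -0.504 -3.186
v -0.049 0.114 -2.56
v -0.477 0.169 -2.187
v -0.809 -0.282 -3.272
v -0.183 0.336 -2.646
v -1.01 -0.098 -3.253
v -0.383 0.52 -2.626
v -1.232 0.006 -3.132
v -0.605 0.623 -2.506
v -1.425 0.005 -2.939
v -0.798 0.622 -2.313
v -1.544 -0.1 -2.717
v -0.917 0.518 -2.091
v -1.562 -0.284 -2.517
v -0.935 0.333 -1.89
v -1.475 -0.506 -2.385
v -0.848 0.111 -1.758
v -1.303 -0.716 -2.351
v -0.676 -0.098 -1.724
v -1.085 -0.863 -2.423
v -0.458 -0.246 -1.796
v -0.872 -0.916 -2.584
v -0.245 -0.299 -1.958
v -0.711 -0.862 -2.798
v -0.085 -0.245 -2.172
v -0.641 -0.713 -3.015
v -0.014 -0.096 -2.389
v -1.975 2.697 -4.581
v -1.818 1.338 -3.149
v -1.571 3.668 -3.703
v -1.415 2.31 -2.271
v -0.765 2.49 -4.909
v -0.609 1.132 -3.477
v -0.362 3.462 -4.031
v -0.205 2.103 -2.599
f 1 38 17
f 38 12 41
f 17 41 6
f 38 41 17
f 1 17 13
f 17 6 18
f 13 18 2
f 17 18 13
f 1 13 22
f 13 2 23
f 22 23 8
f 13 23 22
f 1 22 34
f 22 8 37
f 34 37 11
f 22 37 34
f 1 34 38
f 34 11 42
f 38 42 12
f 34 42 38
f 2 18 29
f 18 6 32
f 29 32 10
f 18 32 29
f 6 41 19
f 41 12 40
f 19 40 5
f 41 40 19
f 12 42 39
f 42 11 35
f 39 35 3
f 42 35 39
f 11 37 36
f 37 8 24
f 36 24 7
f 37 24 36
f 8 23 28
f 23 2 25
f 28 25 9
f 23 25 28
f 4 30 16
f 30 10 31
f 16 31 5
f 30 31 16
f 4 16 14
f 16 5 15
f 14 15 3
f 16 15 14
f 4 14 21
f 14 3 20
f 21 20 7
f 14 20 21
f 4 21 26
f 21 7 27
f 26 27 9
f 21 27 26
f 4 26 30
f 26 9 33
f 30 33 10
f 26 33 30
f 5 31 19
f 31 10 32
f 19 32 6
f 31 32 19
f 3 15 39
f 15 5 40
f 39 40 12
f 15 40 39
f 7 20 36
f 20 3 35
f 36 35 11
f 20 35 36
f 9 27 28
f 27 7 24
f 28 24 8
f 27 24 28
f 10 33 29
f 33 9 25
f 29 25 2
f 33 25 29
f 44 43 46
f 44 46 45
f 46 43 47
f 46 47 45
f 47 43 48
f 47 48 45
f 48 43 49
f 48 49 45
f 49 43 50
f 49 50 45
f 50 43 51
f 50 51 45
f 51 43 52
f 51 52 45
f 52 43 53
f 52 53 45
f 53 43 44
f 53 44 45
f 55 54 58
f 55 58 56
f 56 58 59
f 56 59 57
f 58 54 60
f 58 60 59
f 59 60 61
f 59 61 57
f 60 54 62
f 60 62 61
f 61 62 63
f 61 63 57
f 62 54 64
f 62 64 63
f 63 64 65
f 63 65 57
f 64 54 66
f 64 66 65
f 65 66 67
f 65 67 57
f 66 54 68
f 66 68 67
f 67 68 69
f 67 69 57
f 68 54 70
f 68 70 69
f 69 70 71
f 69 71 57
f 70 54 72
f 70 72 71
f 71 72 73
f 71 73 57
f 72 54 74
f 72 74 73
f 73 74 75
f 73 75 57
f 74 54 76
f 74 76 75
f 75 76 77
f 75 77 57
f 76 54 78
f 76 78 77
f 77 78 79
f 77 79 57
f 78 54 80
f 78 80 79
f 79 80 81
f 79 81 57
f 80 54 82
f 80 82 81
f 81 82 83
f 81 83 57
f 82 54 84
f 82 84 83
f 83 84 85
f 83 85 57
f 84 54 55
f 84 55 85
f 85 55 56
f 85 56 57
f 87 86 90
f 87 90 88
f 88 90 91
f 88 91 89
f 90 86 92
f 90 92 91
f 91 92 93
f 91 93 89
f 92 86 94
f 92 94 93
f 93 94 95
f 93 95 89
f 94 86 96
f 94 96 95
f 95 96 97
f 95 97 89
f 96 86 98
f 96 98 97
f 97 98 99
f 97 99 89
f 98 86 100
f 98 100 99
f 99 100 101
f 99 101 89
f 100 86 102
f 100 102 101
f 101 102 103
f 101 103 89
f 102 86 104
f 102 104 103
f 103 104 105
f 103 105 89
f 104 86 106
f 104 106 105
f 105 106 107
f 105 107 89
f 106 86 108
f 106 108 107
f 107 108 109
f 107 109 89
f 108 86 110
f 108 110 109
f 109 110 111
f 109 111 89
f 110 86 112
f 110 112 111
f 111 112 113
f 111 113 89
f 112 86 87
f 112 87 113
f 113 87 88
f 113 88 89
f 115 117 114
f 118 115 114
f 114 117 116
f 116 118 114
f 115 121 117
f 119 115 118
f 119 121 115
f 117 121 116
f 120 118 116
f 116 121 120
f 120 119 118
f 121 119 120

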